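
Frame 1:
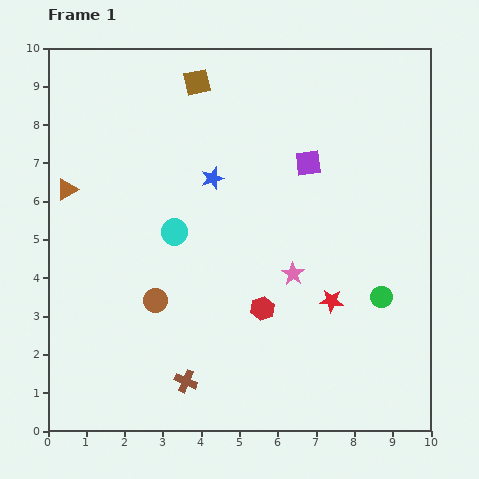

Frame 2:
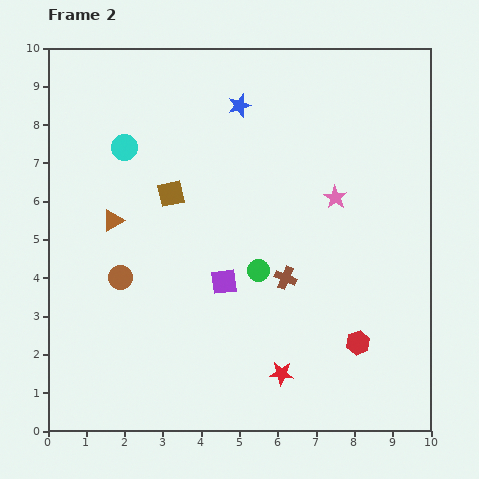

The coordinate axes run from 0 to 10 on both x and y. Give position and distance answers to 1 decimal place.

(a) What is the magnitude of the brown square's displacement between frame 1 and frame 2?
3.0

The brown square moved from (3.9, 9.1) to (3.2, 6.2), a distance of √(0.7² + 2.9²) ≈ 3.0.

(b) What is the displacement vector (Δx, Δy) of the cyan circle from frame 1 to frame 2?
(-1.3, 2.2)

The cyan circle was at (3.3, 5.2) in frame 1 and (2.0, 7.4) in frame 2.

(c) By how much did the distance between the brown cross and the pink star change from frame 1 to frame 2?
-1.5

Distance in frame 1: 4.0. Distance in frame 2: 2.5.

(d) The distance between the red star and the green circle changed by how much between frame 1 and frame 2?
+1.5

Distance in frame 1: 1.3. Distance in frame 2: 2.8.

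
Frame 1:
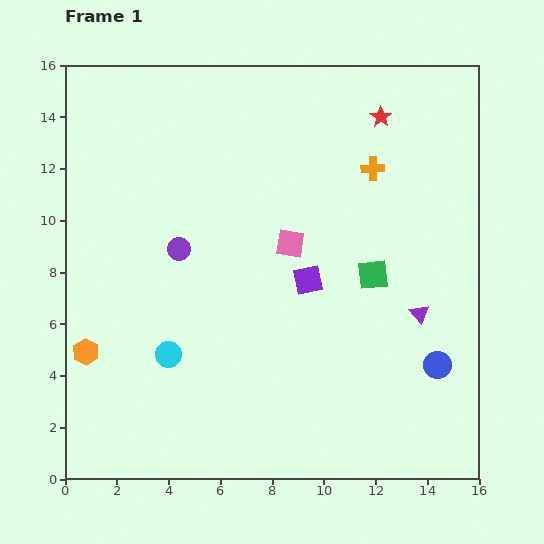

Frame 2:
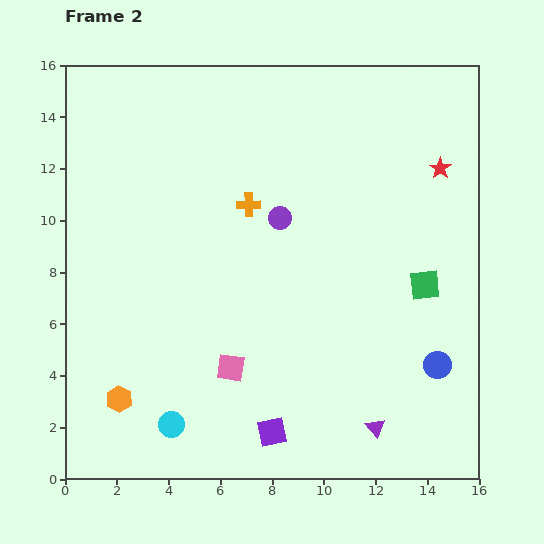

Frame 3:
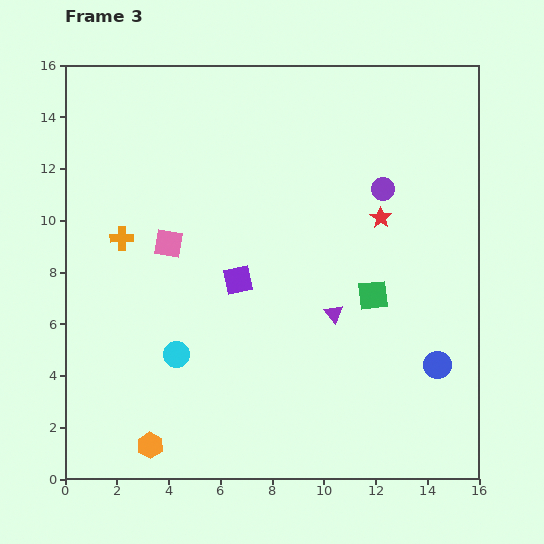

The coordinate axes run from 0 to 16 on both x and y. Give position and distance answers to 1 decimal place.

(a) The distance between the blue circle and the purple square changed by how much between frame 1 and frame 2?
+0.9

Distance in frame 1: 6.0. Distance in frame 2: 6.9.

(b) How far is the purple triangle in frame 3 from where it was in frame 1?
3.3

The purple triangle moved from (13.7, 6.4) to (10.4, 6.4), a distance of √(3.3² + 0.0²) ≈ 3.3.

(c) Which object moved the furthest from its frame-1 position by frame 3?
the orange cross

(moved 10.1; next 8.2)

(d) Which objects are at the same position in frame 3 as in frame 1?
the blue circle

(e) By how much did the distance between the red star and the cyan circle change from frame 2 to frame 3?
-4.9

Distance in frame 2: 14.4. Distance in frame 3: 9.5.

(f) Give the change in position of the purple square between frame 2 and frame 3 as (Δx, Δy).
(-1.3, 5.9)

The purple square was at (8.0, 1.8) in frame 2 and (6.7, 7.7) in frame 3.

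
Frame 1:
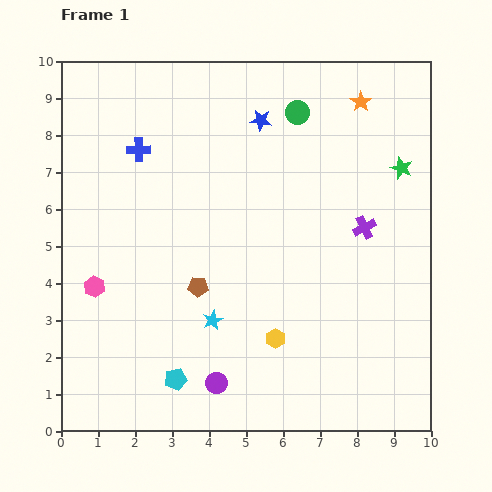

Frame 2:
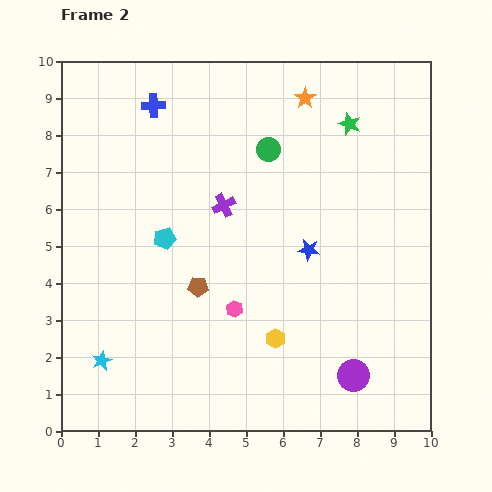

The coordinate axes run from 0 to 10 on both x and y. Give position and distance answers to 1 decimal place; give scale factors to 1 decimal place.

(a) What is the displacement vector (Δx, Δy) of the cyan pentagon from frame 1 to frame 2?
(-0.3, 3.8)

The cyan pentagon was at (3.1, 1.4) in frame 1 and (2.8, 5.2) in frame 2.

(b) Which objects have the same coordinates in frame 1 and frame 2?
the brown pentagon, the yellow hexagon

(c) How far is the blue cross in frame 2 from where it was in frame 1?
1.3

The blue cross moved from (2.1, 7.6) to (2.5, 8.8), a distance of √(0.4² + 1.2²) ≈ 1.3.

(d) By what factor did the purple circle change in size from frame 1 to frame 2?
1.5×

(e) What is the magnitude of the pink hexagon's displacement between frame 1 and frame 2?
3.8

The pink hexagon moved from (0.9, 3.9) to (4.7, 3.3), a distance of √(3.8² + 0.6²) ≈ 3.8.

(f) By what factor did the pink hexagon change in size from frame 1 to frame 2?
0.8×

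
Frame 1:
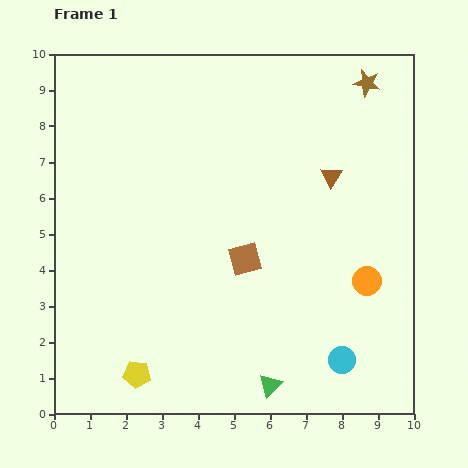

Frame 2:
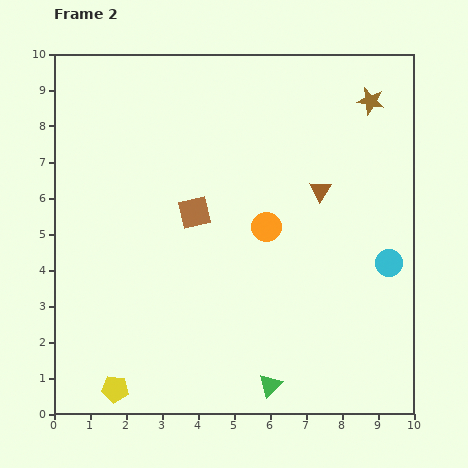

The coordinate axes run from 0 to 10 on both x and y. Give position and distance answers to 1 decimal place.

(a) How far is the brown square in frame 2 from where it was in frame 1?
1.9

The brown square moved from (5.3, 4.3) to (3.9, 5.6), a distance of √(1.4² + 1.3²) ≈ 1.9.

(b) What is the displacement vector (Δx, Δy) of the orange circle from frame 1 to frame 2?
(-2.8, 1.5)

The orange circle was at (8.7, 3.7) in frame 1 and (5.9, 5.2) in frame 2.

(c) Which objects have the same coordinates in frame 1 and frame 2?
the green triangle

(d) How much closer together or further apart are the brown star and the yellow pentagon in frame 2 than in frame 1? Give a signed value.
+0.4

Distance in frame 1: 10.3. Distance in frame 2: 10.7.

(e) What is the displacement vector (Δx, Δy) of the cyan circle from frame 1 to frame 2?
(1.3, 2.7)

The cyan circle was at (8.0, 1.5) in frame 1 and (9.3, 4.2) in frame 2.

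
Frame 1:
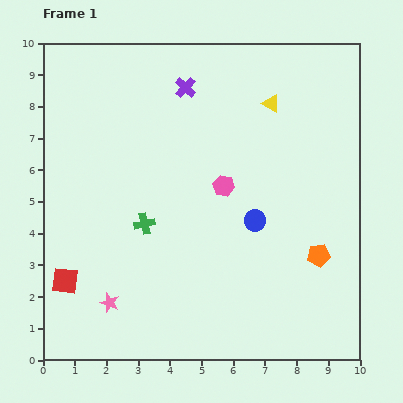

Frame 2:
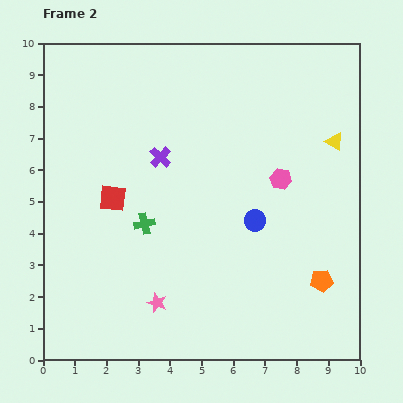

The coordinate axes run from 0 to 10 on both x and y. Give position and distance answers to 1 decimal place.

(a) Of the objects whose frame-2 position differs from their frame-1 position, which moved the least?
the orange pentagon

(moved 0.8)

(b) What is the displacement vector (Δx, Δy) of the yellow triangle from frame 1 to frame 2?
(2.0, -1.2)

The yellow triangle was at (7.2, 8.1) in frame 1 and (9.2, 6.9) in frame 2.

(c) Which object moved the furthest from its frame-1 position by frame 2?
the red square

(moved 3.0; next 2.3)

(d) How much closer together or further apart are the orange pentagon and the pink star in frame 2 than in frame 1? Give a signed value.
-1.6

Distance in frame 1: 6.8. Distance in frame 2: 5.2.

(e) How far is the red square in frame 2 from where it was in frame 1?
3.0

The red square moved from (0.7, 2.5) to (2.2, 5.1), a distance of √(1.5² + 2.6²) ≈ 3.0.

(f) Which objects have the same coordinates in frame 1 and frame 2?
the blue circle, the green cross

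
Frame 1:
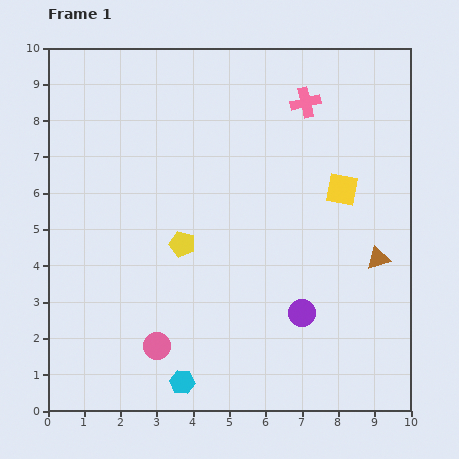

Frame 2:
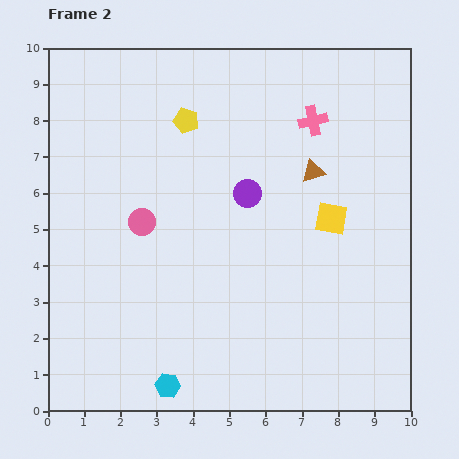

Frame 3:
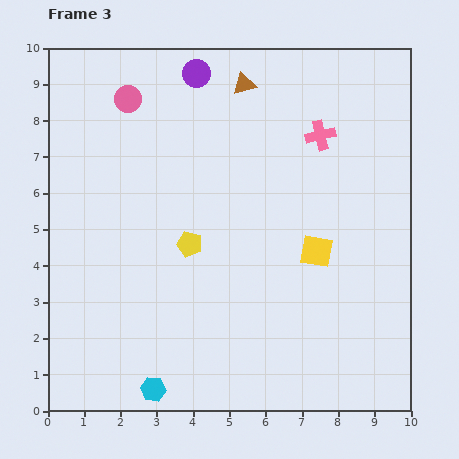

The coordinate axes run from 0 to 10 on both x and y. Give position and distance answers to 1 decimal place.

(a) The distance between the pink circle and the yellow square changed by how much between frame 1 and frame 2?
-1.5

Distance in frame 1: 6.7. Distance in frame 2: 5.2.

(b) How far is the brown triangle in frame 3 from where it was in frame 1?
6.1

The brown triangle moved from (9.1, 4.2) to (5.4, 9.0), a distance of √(3.7² + 4.8²) ≈ 6.1.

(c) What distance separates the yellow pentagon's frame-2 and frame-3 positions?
3.4

The yellow pentagon moved from (3.8, 8.0) to (3.9, 4.6), a distance of √(0.1² + 3.4²) ≈ 3.4.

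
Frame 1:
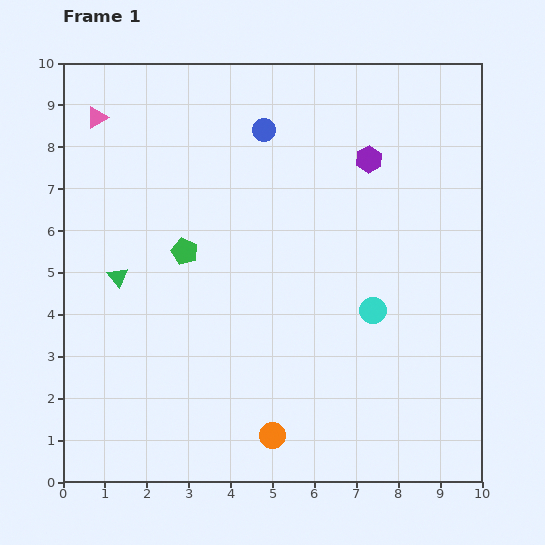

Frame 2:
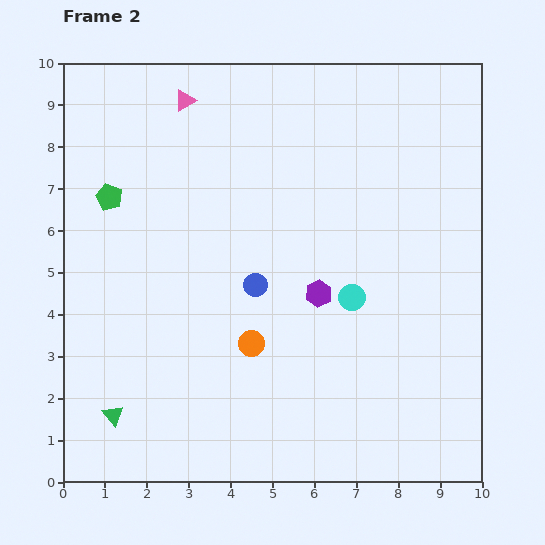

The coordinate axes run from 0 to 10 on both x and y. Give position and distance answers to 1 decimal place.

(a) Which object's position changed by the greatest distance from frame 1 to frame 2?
the blue circle

(moved 3.7; next 3.4)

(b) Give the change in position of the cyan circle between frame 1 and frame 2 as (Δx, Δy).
(-0.5, 0.3)

The cyan circle was at (7.4, 4.1) in frame 1 and (6.9, 4.4) in frame 2.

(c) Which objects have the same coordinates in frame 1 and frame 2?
none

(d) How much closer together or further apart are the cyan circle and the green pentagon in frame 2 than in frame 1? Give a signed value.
+1.6

Distance in frame 1: 4.7. Distance in frame 2: 6.3.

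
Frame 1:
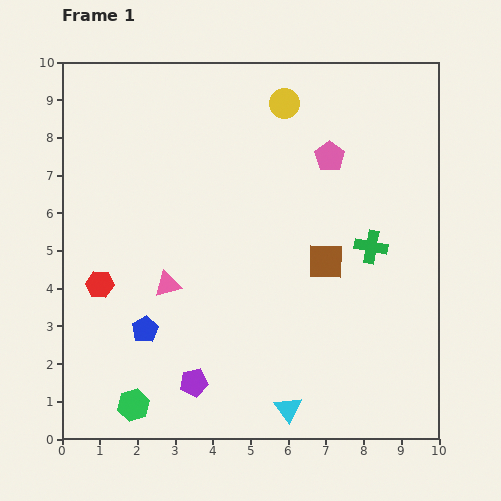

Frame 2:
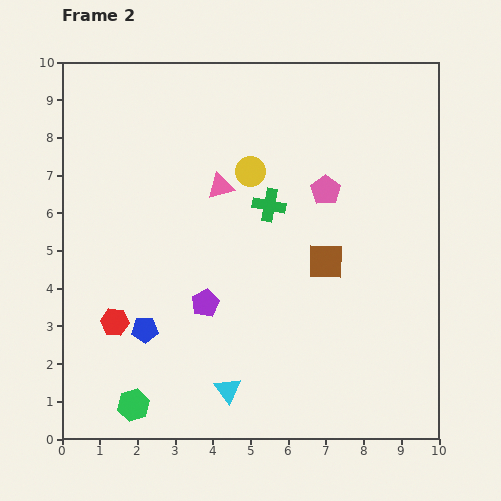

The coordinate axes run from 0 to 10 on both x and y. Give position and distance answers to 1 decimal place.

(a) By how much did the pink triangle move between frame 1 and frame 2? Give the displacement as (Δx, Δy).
(1.4, 2.6)

The pink triangle was at (2.8, 4.1) in frame 1 and (4.2, 6.7) in frame 2.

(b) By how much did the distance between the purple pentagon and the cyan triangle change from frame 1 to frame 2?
-0.2

Distance in frame 1: 2.6. Distance in frame 2: 2.4.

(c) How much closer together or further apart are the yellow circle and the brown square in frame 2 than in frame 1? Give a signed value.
-1.2

Distance in frame 1: 4.3. Distance in frame 2: 3.1.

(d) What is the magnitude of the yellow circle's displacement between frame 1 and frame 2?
2.0

The yellow circle moved from (5.9, 8.9) to (5.0, 7.1), a distance of √(0.9² + 1.8²) ≈ 2.0.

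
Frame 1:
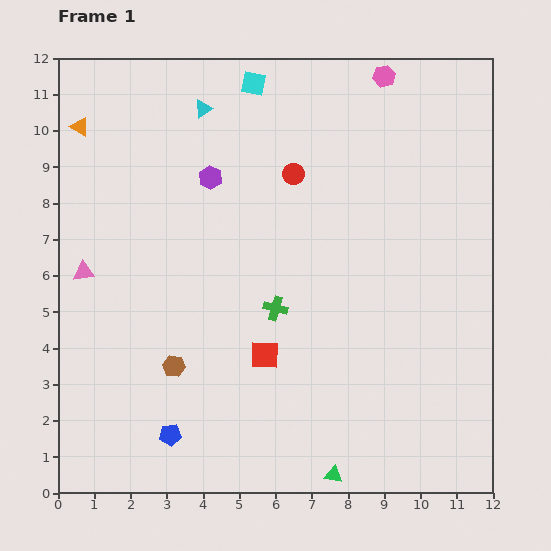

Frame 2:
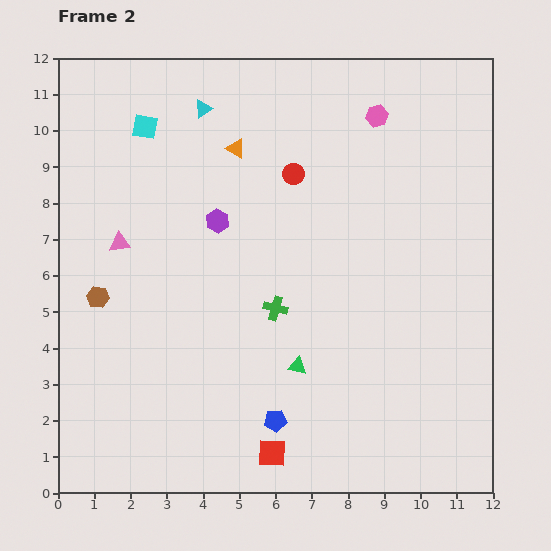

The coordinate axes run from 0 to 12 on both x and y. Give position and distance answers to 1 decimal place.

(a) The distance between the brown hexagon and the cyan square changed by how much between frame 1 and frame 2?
-3.2

Distance in frame 1: 8.1. Distance in frame 2: 4.9.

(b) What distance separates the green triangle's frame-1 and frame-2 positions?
3.2

The green triangle moved from (7.6, 0.5) to (6.6, 3.5), a distance of √(1.0² + 3.0²) ≈ 3.2.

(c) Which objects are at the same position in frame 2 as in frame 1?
the cyan triangle, the red circle, the green cross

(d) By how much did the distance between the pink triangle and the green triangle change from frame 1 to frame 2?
-2.9

Distance in frame 1: 8.9. Distance in frame 2: 6.0.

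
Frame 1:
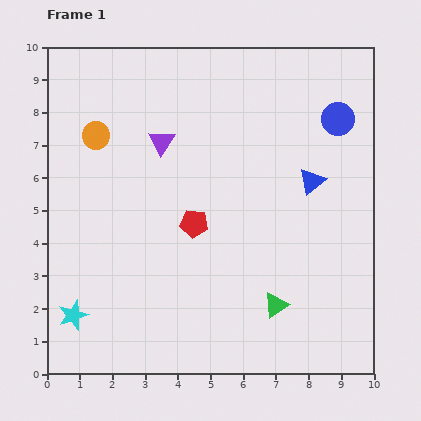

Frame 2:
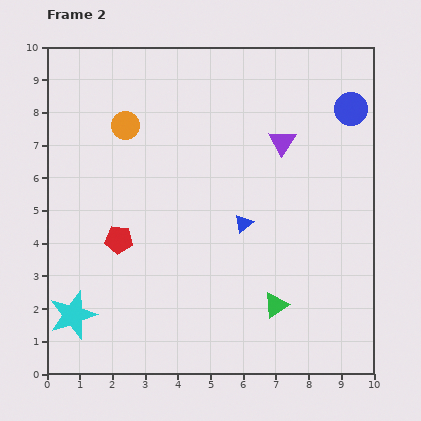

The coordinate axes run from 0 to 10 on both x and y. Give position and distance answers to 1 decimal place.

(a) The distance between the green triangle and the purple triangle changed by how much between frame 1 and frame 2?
-1.1

Distance in frame 1: 6.1. Distance in frame 2: 5.0.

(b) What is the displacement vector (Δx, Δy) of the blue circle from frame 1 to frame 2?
(0.4, 0.3)

The blue circle was at (8.9, 7.8) in frame 1 and (9.3, 8.1) in frame 2.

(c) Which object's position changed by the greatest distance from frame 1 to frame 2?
the purple triangle

(moved 3.7; next 2.5)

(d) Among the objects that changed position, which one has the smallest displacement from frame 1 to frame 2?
the blue circle

(moved 0.5)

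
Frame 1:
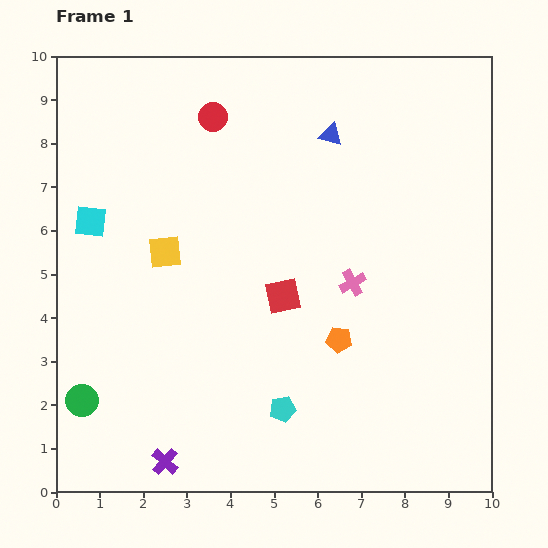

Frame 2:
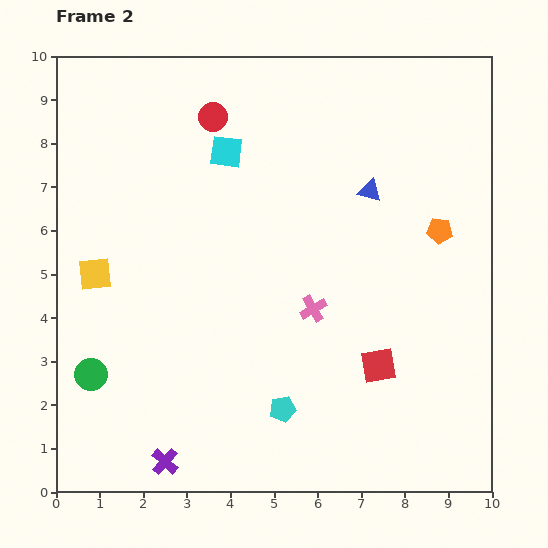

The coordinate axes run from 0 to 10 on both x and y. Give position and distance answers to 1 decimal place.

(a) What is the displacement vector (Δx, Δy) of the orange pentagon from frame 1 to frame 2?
(2.3, 2.5)

The orange pentagon was at (6.5, 3.5) in frame 1 and (8.8, 6.0) in frame 2.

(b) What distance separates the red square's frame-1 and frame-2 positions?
2.7

The red square moved from (5.2, 4.5) to (7.4, 2.9), a distance of √(2.2² + 1.6²) ≈ 2.7.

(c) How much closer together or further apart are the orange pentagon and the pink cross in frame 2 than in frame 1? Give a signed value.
+2.1

Distance in frame 1: 1.3. Distance in frame 2: 3.4.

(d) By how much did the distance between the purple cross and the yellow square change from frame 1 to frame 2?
-0.2

Distance in frame 1: 4.8. Distance in frame 2: 4.6.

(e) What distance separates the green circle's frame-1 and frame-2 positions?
0.6

The green circle moved from (0.6, 2.1) to (0.8, 2.7), a distance of √(0.2² + 0.6²) ≈ 0.6.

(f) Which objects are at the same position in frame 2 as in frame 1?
the purple cross, the cyan pentagon, the red circle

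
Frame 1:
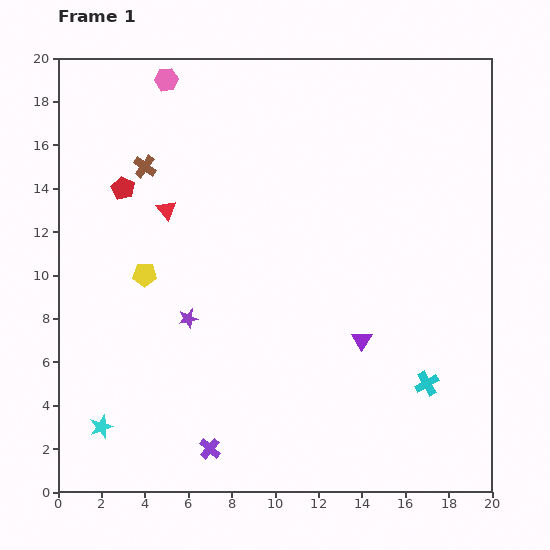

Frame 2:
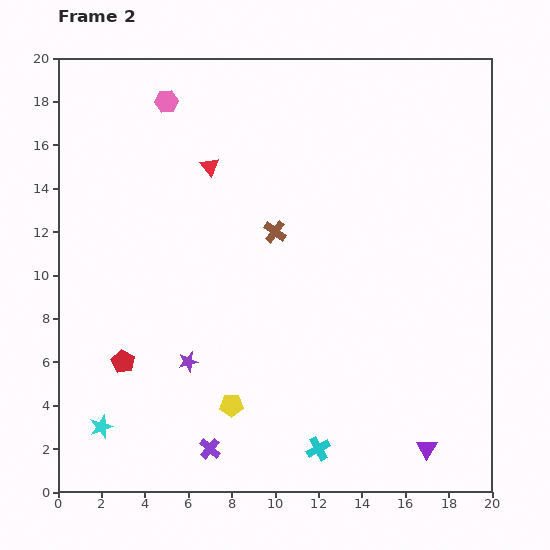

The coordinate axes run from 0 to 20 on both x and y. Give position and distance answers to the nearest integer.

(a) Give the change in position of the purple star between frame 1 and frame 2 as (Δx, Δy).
(0, -2)

The purple star was at (6, 8) in frame 1 and (6, 6) in frame 2.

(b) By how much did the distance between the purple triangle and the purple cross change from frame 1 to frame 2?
+1

Distance in frame 1: 9. Distance in frame 2: 10.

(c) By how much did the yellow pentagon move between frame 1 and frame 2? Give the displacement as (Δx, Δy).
(4, -6)

The yellow pentagon was at (4, 10) in frame 1 and (8, 4) in frame 2.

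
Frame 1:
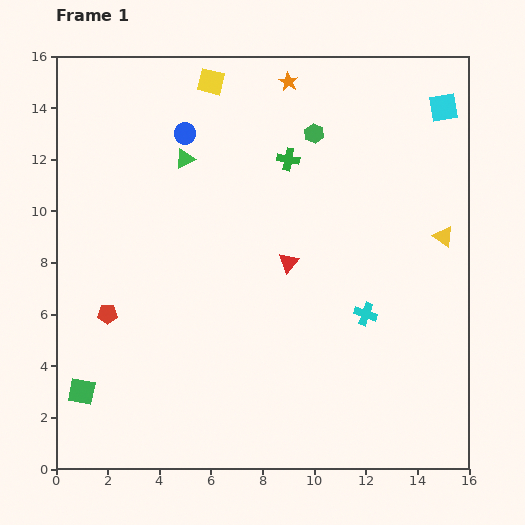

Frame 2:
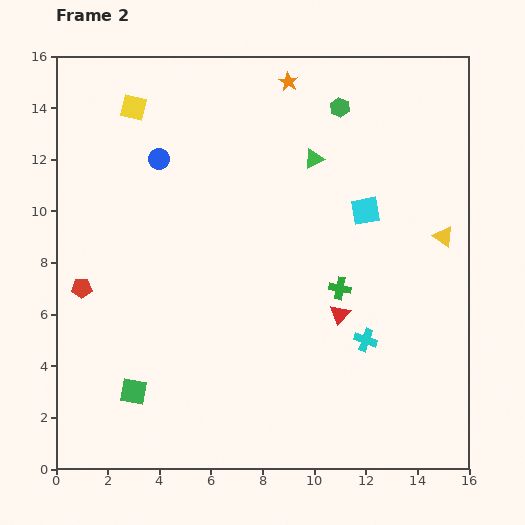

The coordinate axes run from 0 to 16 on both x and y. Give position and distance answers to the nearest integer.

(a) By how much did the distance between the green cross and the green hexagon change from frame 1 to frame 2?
+6

Distance in frame 1: 1. Distance in frame 2: 7.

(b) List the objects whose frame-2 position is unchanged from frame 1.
the yellow triangle, the orange star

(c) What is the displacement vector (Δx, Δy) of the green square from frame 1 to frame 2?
(2, 0)

The green square was at (1, 3) in frame 1 and (3, 3) in frame 2.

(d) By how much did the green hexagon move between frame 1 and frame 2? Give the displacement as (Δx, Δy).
(1, 1)

The green hexagon was at (10, 13) in frame 1 and (11, 14) in frame 2.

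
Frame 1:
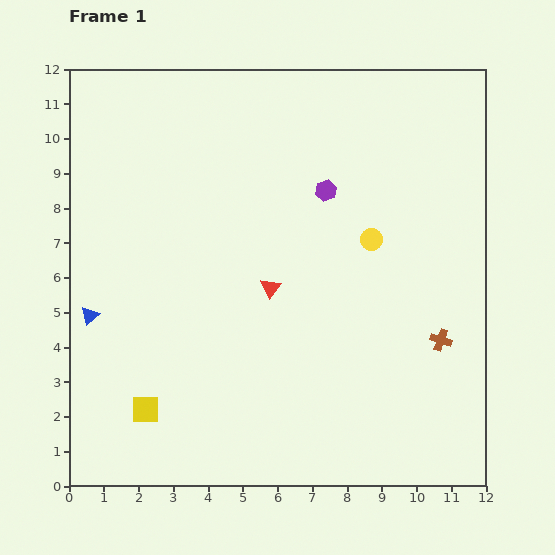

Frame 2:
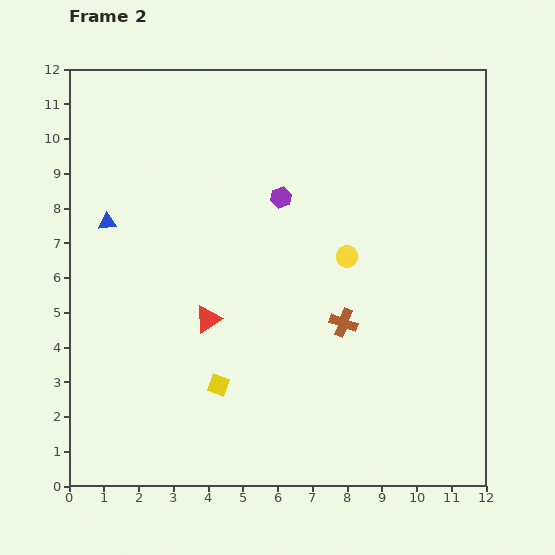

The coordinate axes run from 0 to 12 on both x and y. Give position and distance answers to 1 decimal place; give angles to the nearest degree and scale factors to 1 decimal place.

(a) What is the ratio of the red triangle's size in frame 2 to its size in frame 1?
1.3×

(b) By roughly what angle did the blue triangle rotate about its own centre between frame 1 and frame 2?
35° clockwise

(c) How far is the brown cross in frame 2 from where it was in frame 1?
2.8

The brown cross moved from (10.7, 4.2) to (7.9, 4.7), a distance of √(2.8² + 0.5²) ≈ 2.8.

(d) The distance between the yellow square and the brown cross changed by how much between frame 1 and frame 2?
-4.7

Distance in frame 1: 8.7. Distance in frame 2: 4.0.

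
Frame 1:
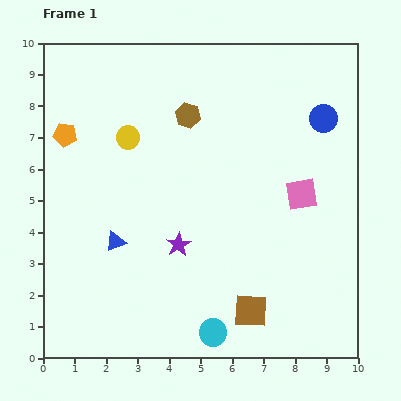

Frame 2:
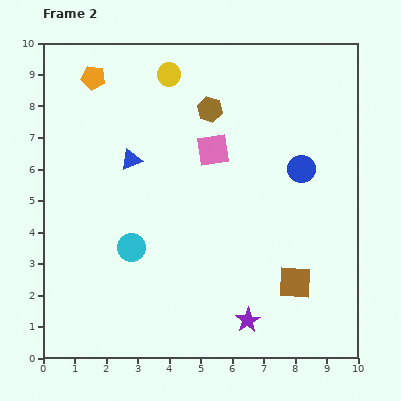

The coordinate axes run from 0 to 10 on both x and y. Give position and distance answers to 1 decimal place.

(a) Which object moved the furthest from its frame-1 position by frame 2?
the cyan circle

(moved 3.7; next 3.3)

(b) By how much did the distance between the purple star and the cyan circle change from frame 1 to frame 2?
+1.4

Distance in frame 1: 3.0. Distance in frame 2: 4.4.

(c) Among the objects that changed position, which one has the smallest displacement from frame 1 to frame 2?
the brown hexagon

(moved 0.7)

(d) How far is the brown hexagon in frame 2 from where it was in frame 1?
0.7

The brown hexagon moved from (4.6, 7.7) to (5.3, 7.9), a distance of √(0.7² + 0.2²) ≈ 0.7.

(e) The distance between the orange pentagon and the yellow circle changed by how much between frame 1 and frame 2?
+0.4

Distance in frame 1: 2.0. Distance in frame 2: 2.4.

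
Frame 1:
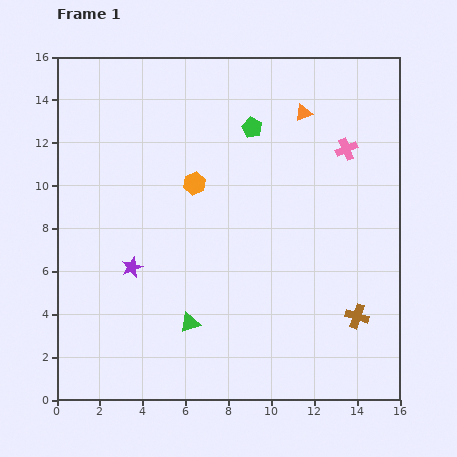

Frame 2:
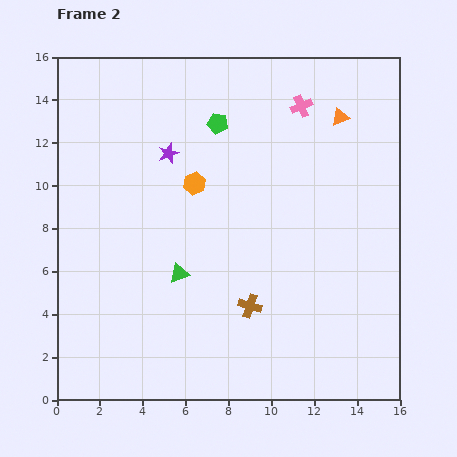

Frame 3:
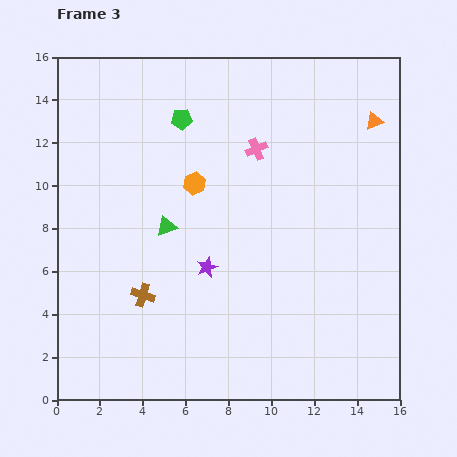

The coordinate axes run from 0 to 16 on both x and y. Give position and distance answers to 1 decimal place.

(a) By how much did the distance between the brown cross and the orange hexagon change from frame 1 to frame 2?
-3.5

Distance in frame 1: 9.8. Distance in frame 2: 6.3.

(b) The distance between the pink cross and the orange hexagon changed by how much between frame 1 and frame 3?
-4.0

Distance in frame 1: 7.3. Distance in frame 3: 3.3.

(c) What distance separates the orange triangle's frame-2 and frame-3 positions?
1.6

The orange triangle moved from (13.2, 13.2) to (14.8, 13.0), a distance of √(1.6² + 0.2²) ≈ 1.6.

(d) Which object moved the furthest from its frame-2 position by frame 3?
the purple star

(moved 5.6; next 5.0)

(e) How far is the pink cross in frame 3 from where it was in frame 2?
2.9

The pink cross moved from (11.4, 13.7) to (9.3, 11.7), a distance of √(2.1² + 2.0²) ≈ 2.9.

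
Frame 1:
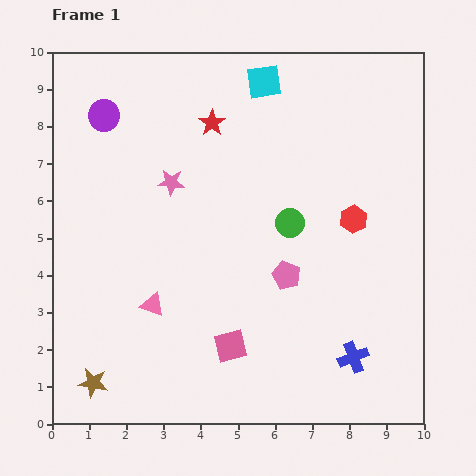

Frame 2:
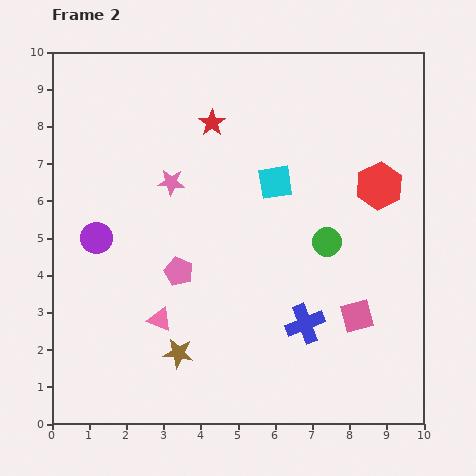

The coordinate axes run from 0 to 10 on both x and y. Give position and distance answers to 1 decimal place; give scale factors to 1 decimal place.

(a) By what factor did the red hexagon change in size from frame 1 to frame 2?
1.7×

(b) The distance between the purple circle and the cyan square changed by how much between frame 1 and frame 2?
+0.6

Distance in frame 1: 4.4. Distance in frame 2: 5.0.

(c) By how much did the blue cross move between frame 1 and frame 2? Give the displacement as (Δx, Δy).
(-1.3, 0.9)

The blue cross was at (8.1, 1.8) in frame 1 and (6.8, 2.7) in frame 2.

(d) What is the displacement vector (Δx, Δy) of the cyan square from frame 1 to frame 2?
(0.3, -2.7)

The cyan square was at (5.7, 9.2) in frame 1 and (6.0, 6.5) in frame 2.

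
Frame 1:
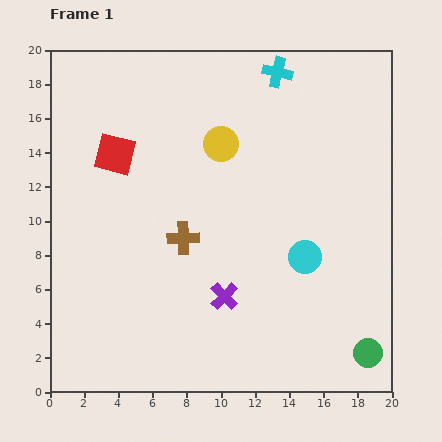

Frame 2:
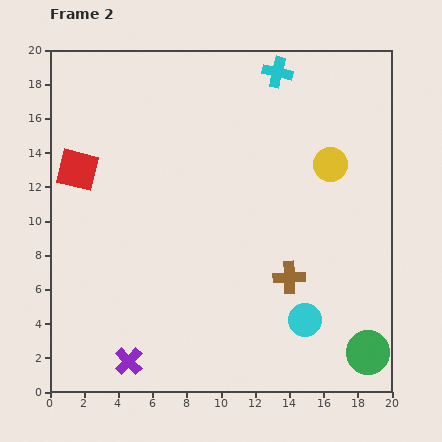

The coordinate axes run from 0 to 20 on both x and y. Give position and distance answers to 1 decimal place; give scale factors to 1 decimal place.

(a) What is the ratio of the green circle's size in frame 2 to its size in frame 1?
1.5×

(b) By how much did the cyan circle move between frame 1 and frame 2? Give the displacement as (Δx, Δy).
(0.0, -3.7)

The cyan circle was at (14.9, 7.9) in frame 1 and (14.9, 4.2) in frame 2.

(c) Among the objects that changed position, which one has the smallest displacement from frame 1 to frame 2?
the red square

(moved 2.4)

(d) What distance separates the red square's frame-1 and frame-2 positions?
2.4

The red square moved from (3.8, 13.9) to (1.6, 13.0), a distance of √(2.2² + 0.9²) ≈ 2.4.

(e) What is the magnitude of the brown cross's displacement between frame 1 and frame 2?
6.6

The brown cross moved from (7.8, 9.0) to (14.0, 6.7), a distance of √(6.2² + 2.3²) ≈ 6.6.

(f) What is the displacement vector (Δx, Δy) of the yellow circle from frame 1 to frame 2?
(6.4, -1.2)

The yellow circle was at (10.0, 14.5) in frame 1 and (16.4, 13.3) in frame 2.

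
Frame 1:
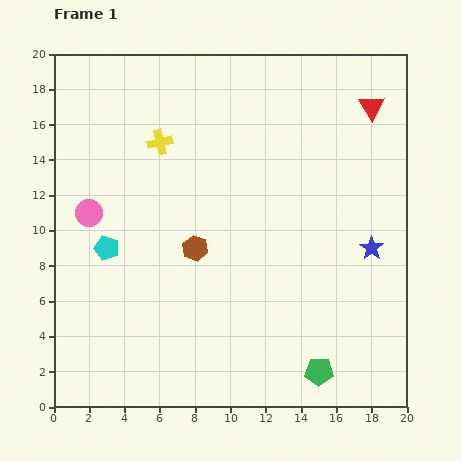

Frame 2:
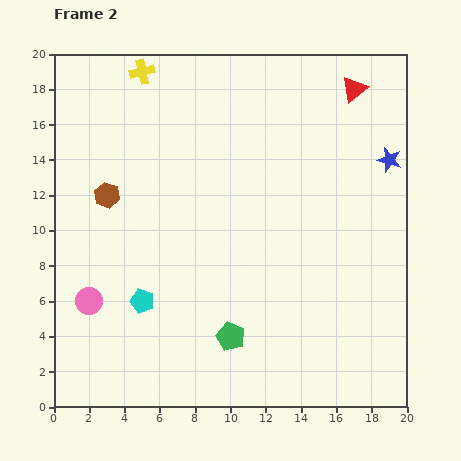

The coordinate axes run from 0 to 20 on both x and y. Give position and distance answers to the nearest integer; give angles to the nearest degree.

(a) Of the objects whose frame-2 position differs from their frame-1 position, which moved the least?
the red triangle

(moved 1)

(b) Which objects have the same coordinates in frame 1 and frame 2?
none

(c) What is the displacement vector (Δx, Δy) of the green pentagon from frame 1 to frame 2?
(-5, 2)

The green pentagon was at (15, 2) in frame 1 and (10, 4) in frame 2.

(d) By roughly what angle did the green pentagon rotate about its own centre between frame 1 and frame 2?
22° clockwise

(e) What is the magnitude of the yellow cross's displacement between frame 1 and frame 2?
4

The yellow cross moved from (6, 15) to (5, 19), a distance of √(1² + 4²) ≈ 4.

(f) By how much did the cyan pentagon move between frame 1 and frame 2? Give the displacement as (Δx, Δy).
(2, -3)

The cyan pentagon was at (3, 9) in frame 1 and (5, 6) in frame 2.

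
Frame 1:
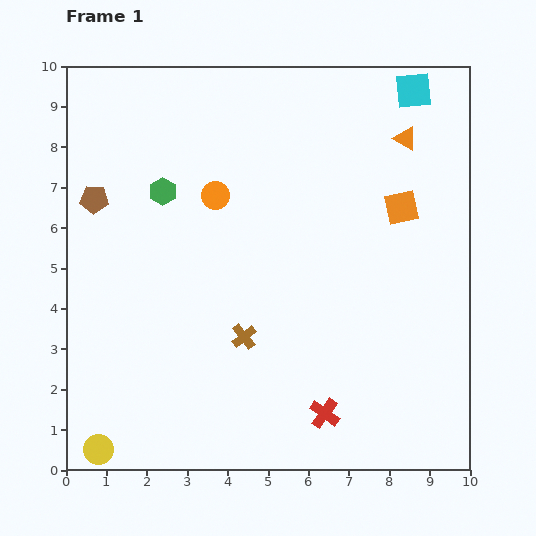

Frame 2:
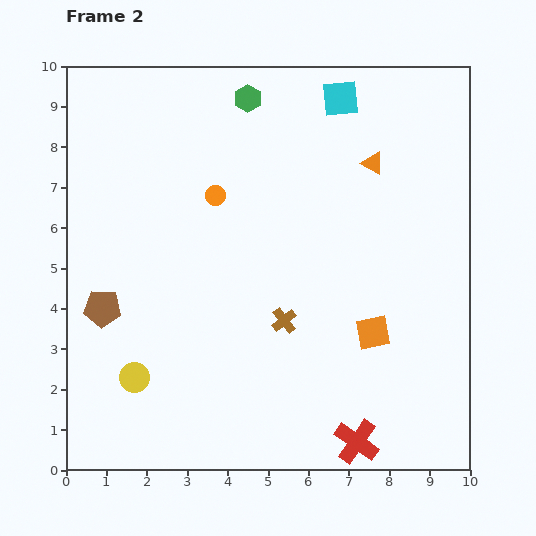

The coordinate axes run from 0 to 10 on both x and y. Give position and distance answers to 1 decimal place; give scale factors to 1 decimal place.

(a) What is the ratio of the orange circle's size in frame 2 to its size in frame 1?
0.7×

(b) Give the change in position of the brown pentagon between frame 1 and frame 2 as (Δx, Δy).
(0.2, -2.7)

The brown pentagon was at (0.7, 6.7) in frame 1 and (0.9, 4.0) in frame 2.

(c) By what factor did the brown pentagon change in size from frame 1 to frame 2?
1.3×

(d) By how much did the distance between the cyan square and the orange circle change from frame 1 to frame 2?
-1.6

Distance in frame 1: 5.5. Distance in frame 2: 3.9.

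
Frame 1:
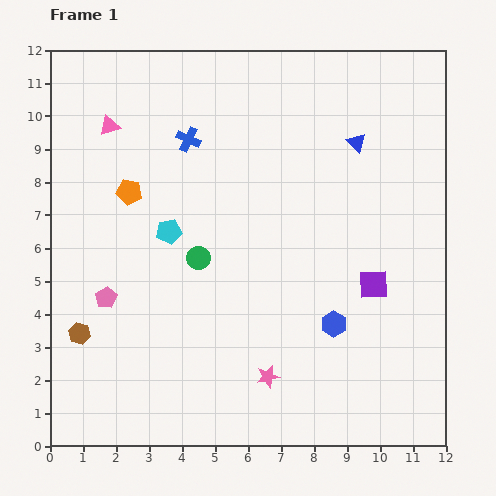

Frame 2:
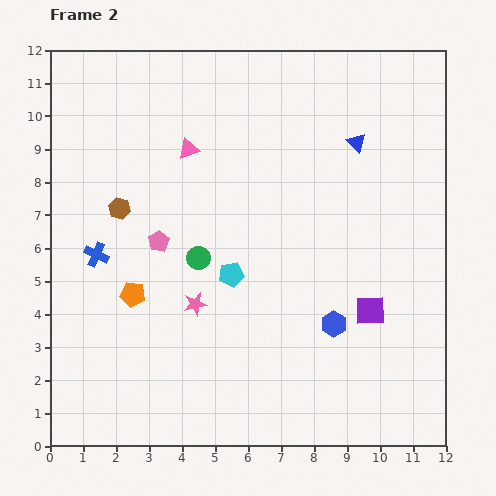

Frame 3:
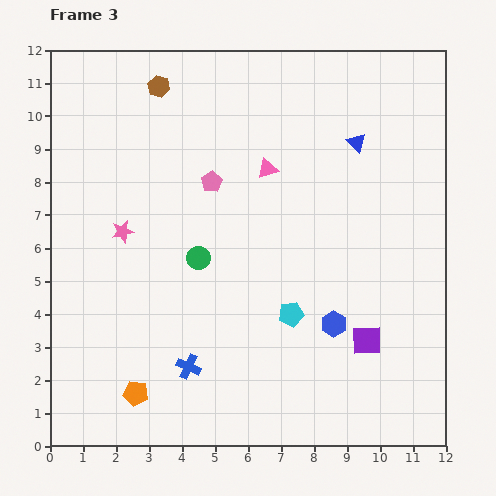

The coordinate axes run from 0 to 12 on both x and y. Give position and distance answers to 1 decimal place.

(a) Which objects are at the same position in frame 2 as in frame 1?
the green circle, the blue triangle, the blue hexagon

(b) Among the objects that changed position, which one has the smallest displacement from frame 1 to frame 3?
the purple square

(moved 1.7)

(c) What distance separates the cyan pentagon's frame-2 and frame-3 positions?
2.2

The cyan pentagon moved from (5.5, 5.2) to (7.3, 4.0), a distance of √(1.8² + 1.2²) ≈ 2.2.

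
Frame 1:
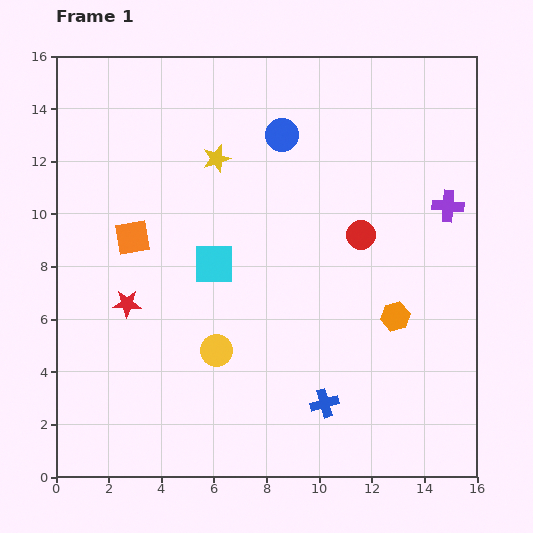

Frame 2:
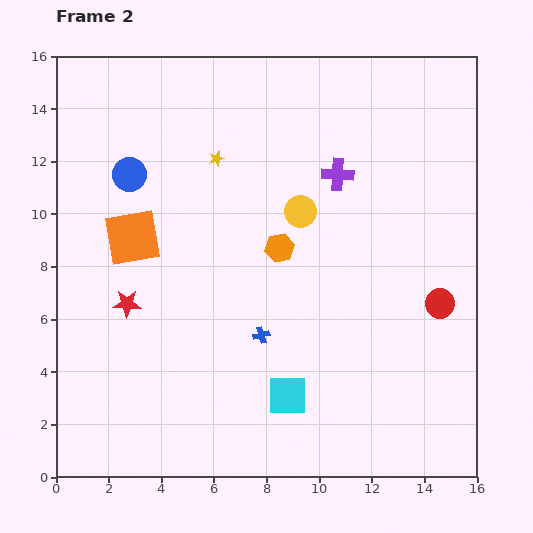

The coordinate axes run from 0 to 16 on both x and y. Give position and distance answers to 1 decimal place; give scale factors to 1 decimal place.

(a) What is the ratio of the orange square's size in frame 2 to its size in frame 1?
1.6×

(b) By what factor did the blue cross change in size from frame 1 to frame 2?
0.6×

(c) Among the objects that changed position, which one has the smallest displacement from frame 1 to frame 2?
the blue cross

(moved 3.5)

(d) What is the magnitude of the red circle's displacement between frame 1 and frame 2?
4.0

The red circle moved from (11.6, 9.2) to (14.6, 6.6), a distance of √(3.0² + 2.6²) ≈ 4.0.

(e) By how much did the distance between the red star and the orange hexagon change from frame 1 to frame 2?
-4.0

Distance in frame 1: 10.2. Distance in frame 2: 6.2.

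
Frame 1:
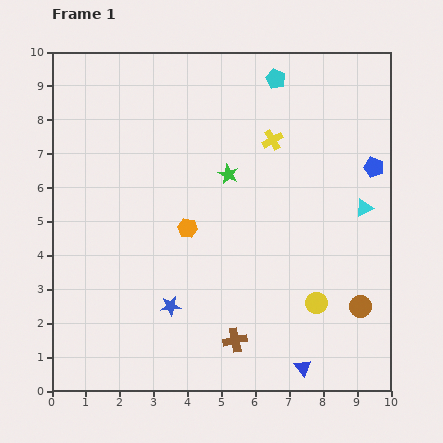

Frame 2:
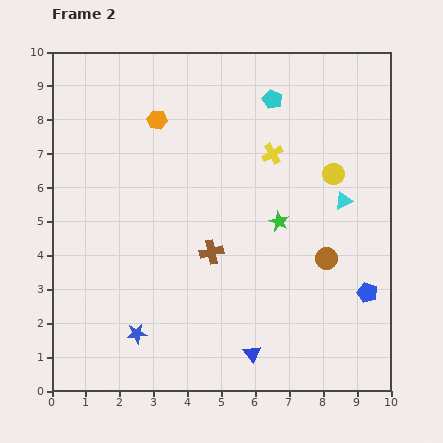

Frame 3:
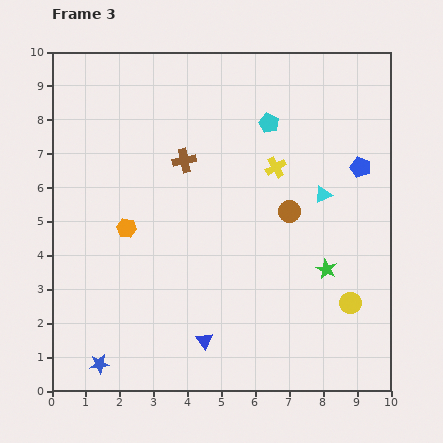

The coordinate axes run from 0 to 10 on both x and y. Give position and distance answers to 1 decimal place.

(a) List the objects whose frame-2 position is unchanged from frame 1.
none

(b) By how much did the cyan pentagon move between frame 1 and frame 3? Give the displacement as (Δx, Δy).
(-0.2, -1.3)

The cyan pentagon was at (6.6, 9.2) in frame 1 and (6.4, 7.9) in frame 3.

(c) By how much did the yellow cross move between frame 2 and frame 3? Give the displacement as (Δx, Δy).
(0.1, -0.4)

The yellow cross was at (6.5, 7.0) in frame 2 and (6.6, 6.6) in frame 3.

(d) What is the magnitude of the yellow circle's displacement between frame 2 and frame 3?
3.8

The yellow circle moved from (8.3, 6.4) to (8.8, 2.6), a distance of √(0.5² + 3.8²) ≈ 3.8.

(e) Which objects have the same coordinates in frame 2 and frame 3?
none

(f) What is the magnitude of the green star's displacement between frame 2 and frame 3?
2.0

The green star moved from (6.7, 5.0) to (8.1, 3.6), a distance of √(1.4² + 1.4²) ≈ 2.0.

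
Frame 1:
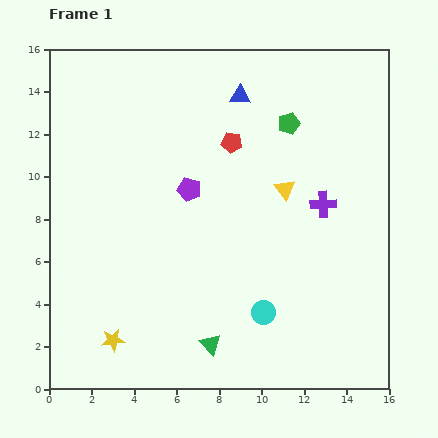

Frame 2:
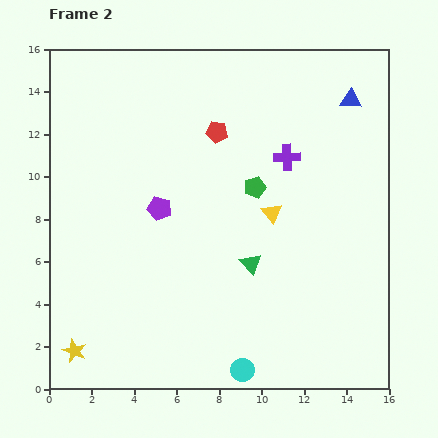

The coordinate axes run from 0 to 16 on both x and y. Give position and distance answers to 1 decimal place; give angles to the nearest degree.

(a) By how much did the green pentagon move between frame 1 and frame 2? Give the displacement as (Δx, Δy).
(-1.6, -3.0)

The green pentagon was at (11.3, 12.5) in frame 1 and (9.7, 9.5) in frame 2.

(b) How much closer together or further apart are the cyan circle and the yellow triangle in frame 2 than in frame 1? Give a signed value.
+1.6

Distance in frame 1: 5.9. Distance in frame 2: 7.5.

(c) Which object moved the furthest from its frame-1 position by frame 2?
the blue triangle

(moved 5.2; next 4.2)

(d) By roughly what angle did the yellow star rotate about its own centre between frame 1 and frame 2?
30° clockwise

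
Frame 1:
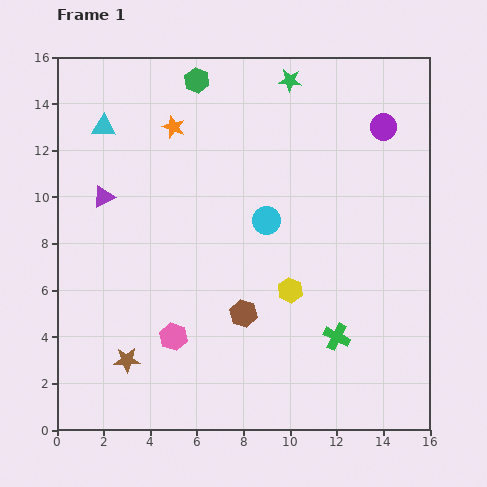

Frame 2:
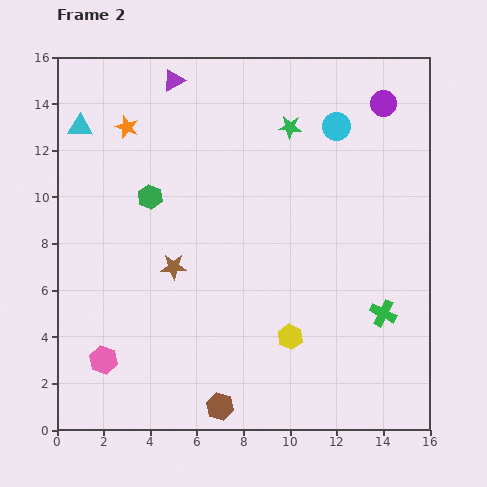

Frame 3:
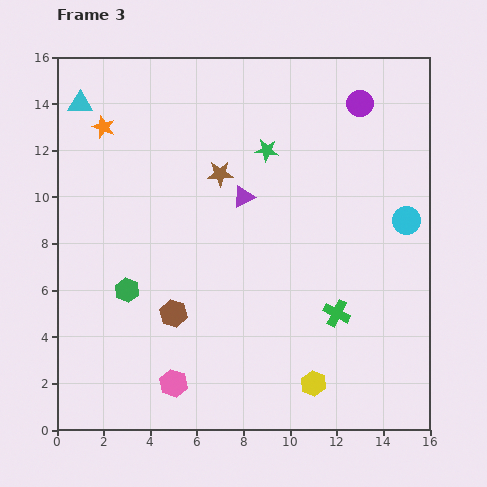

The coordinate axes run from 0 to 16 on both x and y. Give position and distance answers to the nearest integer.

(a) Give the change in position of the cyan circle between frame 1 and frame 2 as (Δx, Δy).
(3, 4)

The cyan circle was at (9, 9) in frame 1 and (12, 13) in frame 2.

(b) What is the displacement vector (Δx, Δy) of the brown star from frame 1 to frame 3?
(4, 8)

The brown star was at (3, 3) in frame 1 and (7, 11) in frame 3.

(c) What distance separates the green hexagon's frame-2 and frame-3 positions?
4

The green hexagon moved from (4, 10) to (3, 6), a distance of √(1² + 4²) ≈ 4.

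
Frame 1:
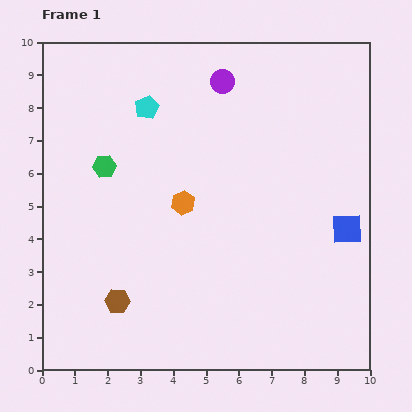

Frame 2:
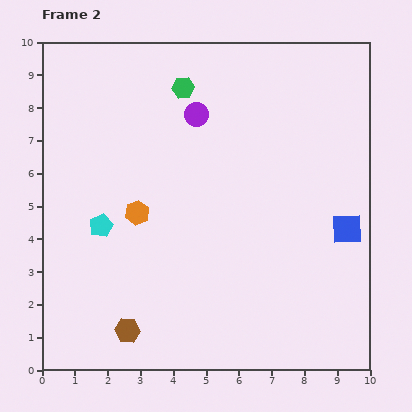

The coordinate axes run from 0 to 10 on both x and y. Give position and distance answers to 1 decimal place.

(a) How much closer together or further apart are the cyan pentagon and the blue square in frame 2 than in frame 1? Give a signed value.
+0.4

Distance in frame 1: 7.1. Distance in frame 2: 7.5.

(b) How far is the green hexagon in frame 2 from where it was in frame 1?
3.4

The green hexagon moved from (1.9, 6.2) to (4.3, 8.6), a distance of √(2.4² + 2.4²) ≈ 3.4.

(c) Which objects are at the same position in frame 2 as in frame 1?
the blue square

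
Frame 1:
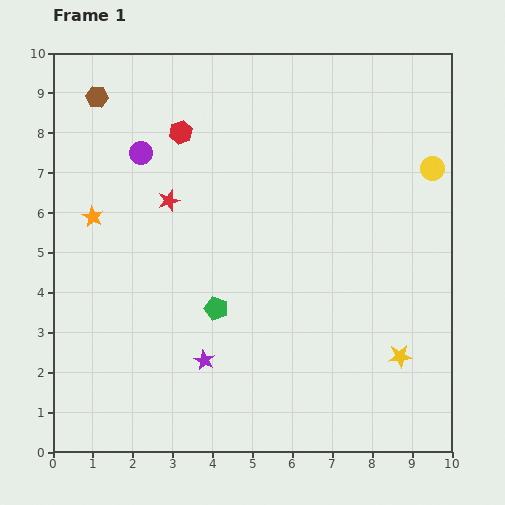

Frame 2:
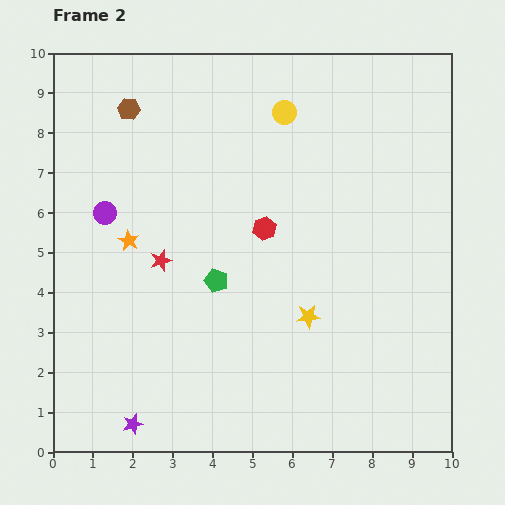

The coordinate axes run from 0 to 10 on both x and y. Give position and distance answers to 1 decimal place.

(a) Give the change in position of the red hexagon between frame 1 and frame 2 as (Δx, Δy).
(2.1, -2.4)

The red hexagon was at (3.2, 8.0) in frame 1 and (5.3, 5.6) in frame 2.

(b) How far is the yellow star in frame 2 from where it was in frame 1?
2.5

The yellow star moved from (8.7, 2.4) to (6.4, 3.4), a distance of √(2.3² + 1.0²) ≈ 2.5.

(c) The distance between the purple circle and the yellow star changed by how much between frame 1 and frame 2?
-2.6

Distance in frame 1: 8.3. Distance in frame 2: 5.7.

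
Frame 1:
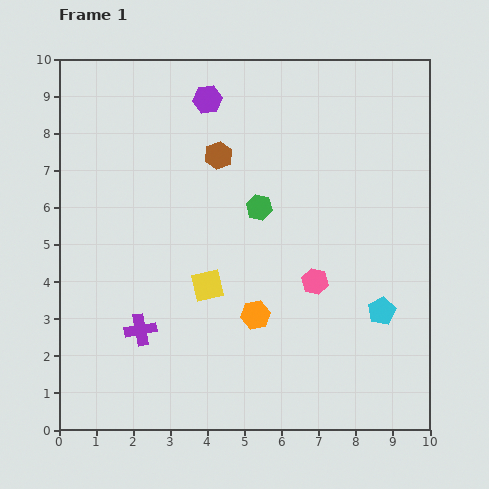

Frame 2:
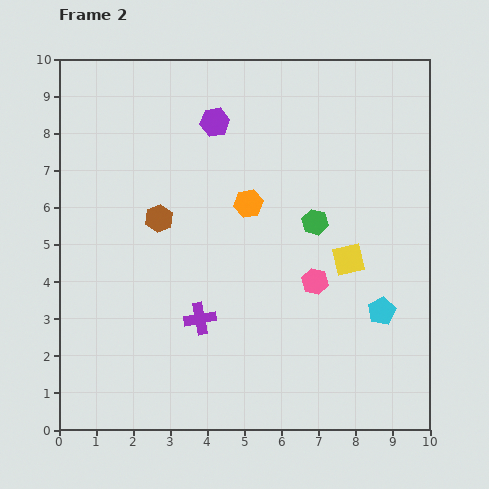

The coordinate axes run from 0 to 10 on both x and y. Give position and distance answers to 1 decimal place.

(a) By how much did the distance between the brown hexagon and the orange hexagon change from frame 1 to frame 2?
-2.0

Distance in frame 1: 4.4. Distance in frame 2: 2.4.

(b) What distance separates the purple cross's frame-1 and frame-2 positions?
1.6

The purple cross moved from (2.2, 2.7) to (3.8, 3.0), a distance of √(1.6² + 0.3²) ≈ 1.6.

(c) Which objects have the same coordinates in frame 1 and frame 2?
the pink hexagon, the cyan pentagon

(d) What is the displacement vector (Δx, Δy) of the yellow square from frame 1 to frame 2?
(3.8, 0.7)

The yellow square was at (4.0, 3.9) in frame 1 and (7.8, 4.6) in frame 2.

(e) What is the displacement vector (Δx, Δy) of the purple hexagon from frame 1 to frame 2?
(0.2, -0.6)

The purple hexagon was at (4.0, 8.9) in frame 1 and (4.2, 8.3) in frame 2.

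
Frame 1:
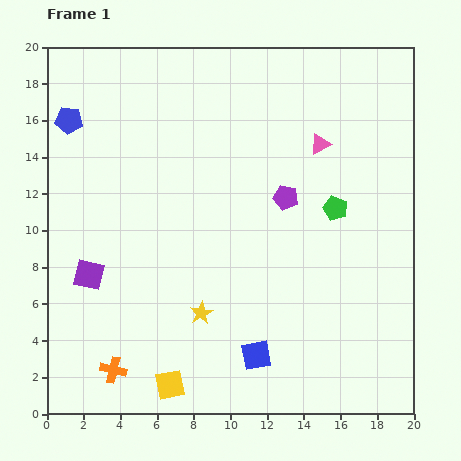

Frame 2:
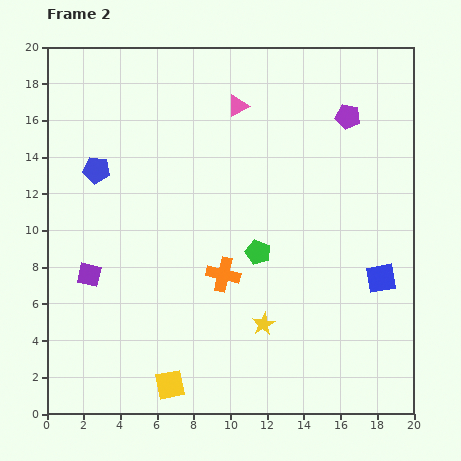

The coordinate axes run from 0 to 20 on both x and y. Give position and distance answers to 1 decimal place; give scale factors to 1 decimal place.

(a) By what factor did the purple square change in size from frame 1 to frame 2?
0.8×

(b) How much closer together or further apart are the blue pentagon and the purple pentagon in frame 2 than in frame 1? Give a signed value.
+1.5

Distance in frame 1: 12.5. Distance in frame 2: 14.0.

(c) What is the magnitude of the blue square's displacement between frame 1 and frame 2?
8.0

The blue square moved from (11.4, 3.2) to (18.2, 7.4), a distance of √(6.8² + 4.2²) ≈ 8.0.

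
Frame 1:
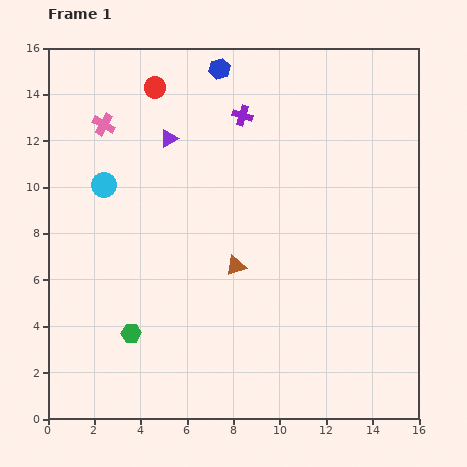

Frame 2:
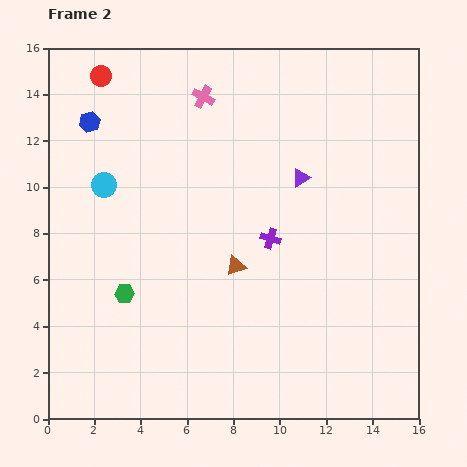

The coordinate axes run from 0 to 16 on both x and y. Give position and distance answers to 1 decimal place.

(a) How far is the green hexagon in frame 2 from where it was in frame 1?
1.7

The green hexagon moved from (3.6, 3.7) to (3.3, 5.4), a distance of √(0.3² + 1.7²) ≈ 1.7.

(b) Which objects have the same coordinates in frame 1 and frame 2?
the brown triangle, the cyan circle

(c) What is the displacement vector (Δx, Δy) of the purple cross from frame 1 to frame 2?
(1.2, -5.3)

The purple cross was at (8.4, 13.1) in frame 1 and (9.6, 7.8) in frame 2.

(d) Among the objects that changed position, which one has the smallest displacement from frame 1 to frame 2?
the green hexagon

(moved 1.7)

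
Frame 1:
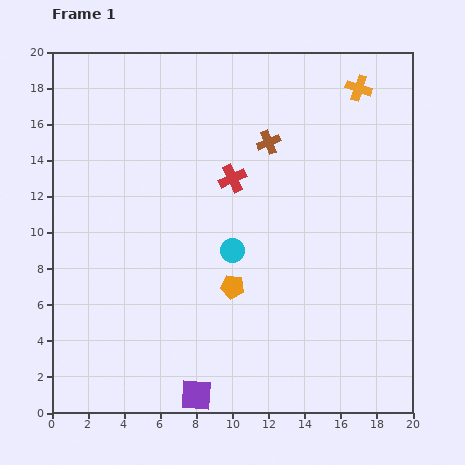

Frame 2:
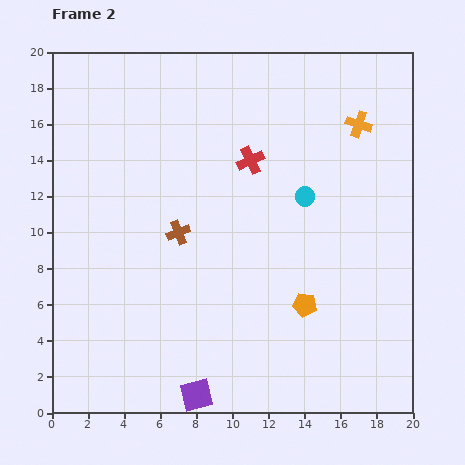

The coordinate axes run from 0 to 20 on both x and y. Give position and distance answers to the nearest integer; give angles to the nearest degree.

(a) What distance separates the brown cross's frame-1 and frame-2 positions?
7

The brown cross moved from (12, 15) to (7, 10), a distance of √(5² + 5²) ≈ 7.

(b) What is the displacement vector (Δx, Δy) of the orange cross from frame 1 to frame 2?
(0, -2)

The orange cross was at (17, 18) in frame 1 and (17, 16) in frame 2.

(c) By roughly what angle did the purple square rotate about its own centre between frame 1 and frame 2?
17° counter-clockwise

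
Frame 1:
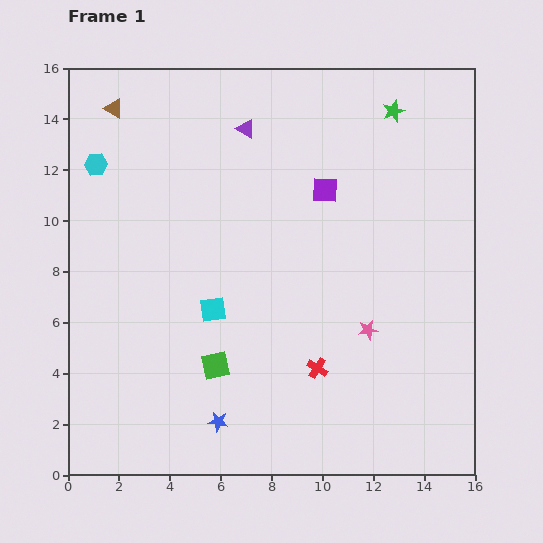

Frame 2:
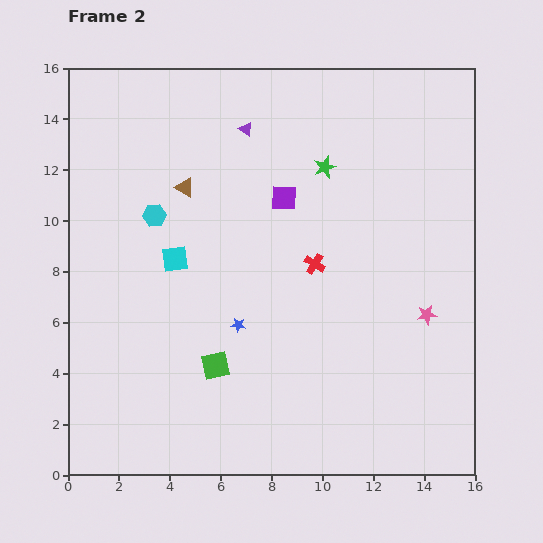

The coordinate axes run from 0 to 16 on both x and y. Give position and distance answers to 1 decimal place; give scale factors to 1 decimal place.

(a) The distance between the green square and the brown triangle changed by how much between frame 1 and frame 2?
-3.8

Distance in frame 1: 10.9. Distance in frame 2: 7.1.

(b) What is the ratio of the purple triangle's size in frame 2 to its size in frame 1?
0.7×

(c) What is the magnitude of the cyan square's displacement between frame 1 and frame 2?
2.5

The cyan square moved from (5.7, 6.5) to (4.2, 8.5), a distance of √(1.5² + 2.0²) ≈ 2.5.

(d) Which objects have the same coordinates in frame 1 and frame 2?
the purple triangle, the green square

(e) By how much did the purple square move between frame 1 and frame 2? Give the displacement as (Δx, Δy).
(-1.6, -0.3)

The purple square was at (10.1, 11.2) in frame 1 and (8.5, 10.9) in frame 2.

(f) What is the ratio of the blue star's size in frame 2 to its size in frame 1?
0.7×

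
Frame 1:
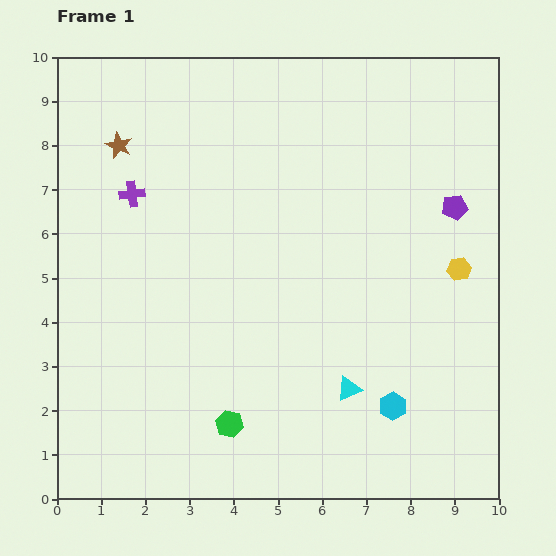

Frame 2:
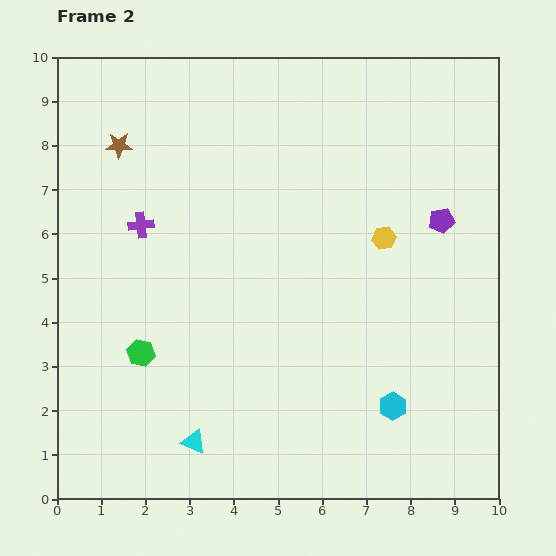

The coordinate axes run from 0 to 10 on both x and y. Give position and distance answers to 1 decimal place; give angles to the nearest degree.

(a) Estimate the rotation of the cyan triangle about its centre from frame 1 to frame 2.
48° clockwise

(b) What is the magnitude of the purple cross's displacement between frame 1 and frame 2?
0.7

The purple cross moved from (1.7, 6.9) to (1.9, 6.2), a distance of √(0.2² + 0.7²) ≈ 0.7.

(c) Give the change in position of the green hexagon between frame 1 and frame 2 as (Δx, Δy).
(-2.0, 1.6)

The green hexagon was at (3.9, 1.7) in frame 1 and (1.9, 3.3) in frame 2.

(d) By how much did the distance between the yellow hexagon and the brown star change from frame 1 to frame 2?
-1.8

Distance in frame 1: 8.2. Distance in frame 2: 6.4.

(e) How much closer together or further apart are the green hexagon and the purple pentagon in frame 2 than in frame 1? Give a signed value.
+0.3

Distance in frame 1: 7.1. Distance in frame 2: 7.4.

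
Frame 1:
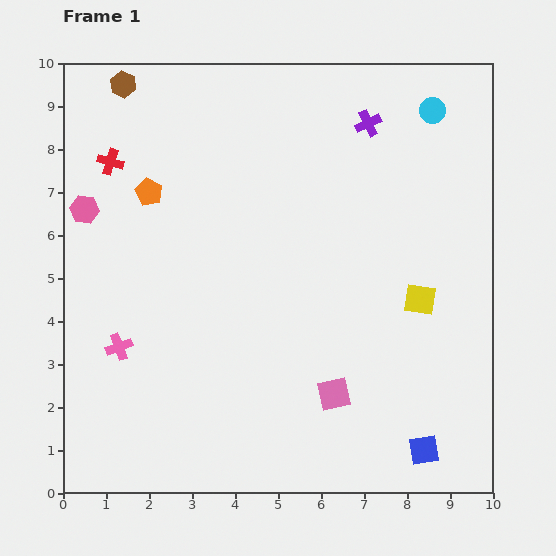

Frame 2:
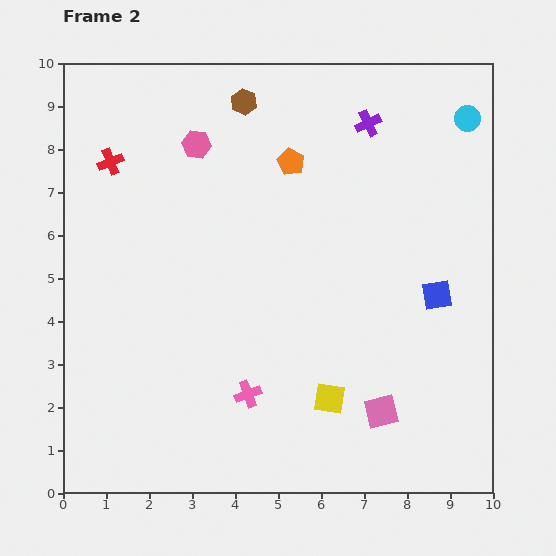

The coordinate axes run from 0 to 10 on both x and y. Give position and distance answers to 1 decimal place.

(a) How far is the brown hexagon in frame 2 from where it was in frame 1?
2.8

The brown hexagon moved from (1.4, 9.5) to (4.2, 9.1), a distance of √(2.8² + 0.4²) ≈ 2.8.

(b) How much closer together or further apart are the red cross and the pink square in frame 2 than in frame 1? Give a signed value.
+1.1

Distance in frame 1: 7.5. Distance in frame 2: 8.6.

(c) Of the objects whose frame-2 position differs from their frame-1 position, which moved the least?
the cyan circle

(moved 0.8)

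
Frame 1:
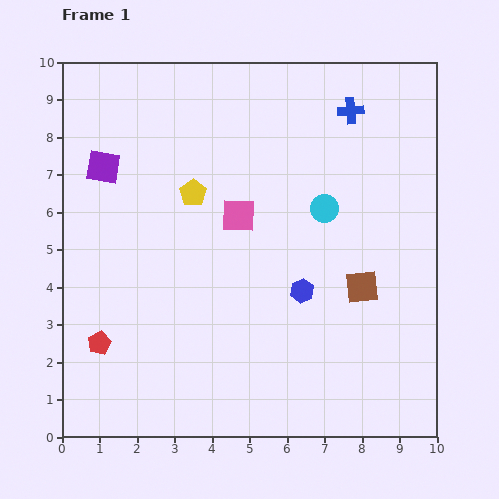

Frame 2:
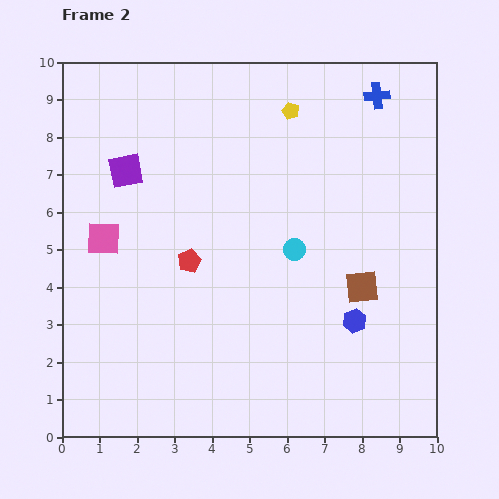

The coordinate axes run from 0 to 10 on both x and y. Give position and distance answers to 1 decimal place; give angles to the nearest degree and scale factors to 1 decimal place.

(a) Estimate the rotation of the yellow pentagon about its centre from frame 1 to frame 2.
16° counter-clockwise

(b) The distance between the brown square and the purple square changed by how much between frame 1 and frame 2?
-0.6

Distance in frame 1: 7.6. Distance in frame 2: 7.0.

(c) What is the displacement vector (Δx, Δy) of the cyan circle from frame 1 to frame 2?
(-0.8, -1.1)

The cyan circle was at (7.0, 6.1) in frame 1 and (6.2, 5.0) in frame 2.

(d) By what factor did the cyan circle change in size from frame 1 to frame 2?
0.8×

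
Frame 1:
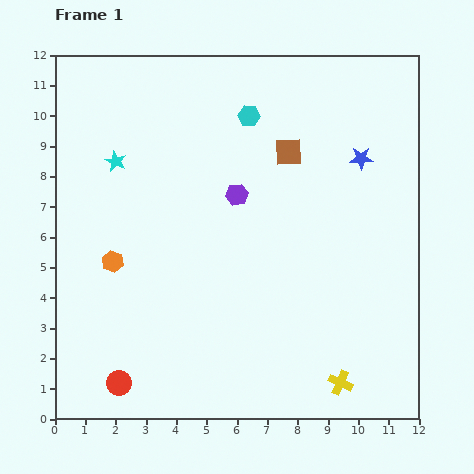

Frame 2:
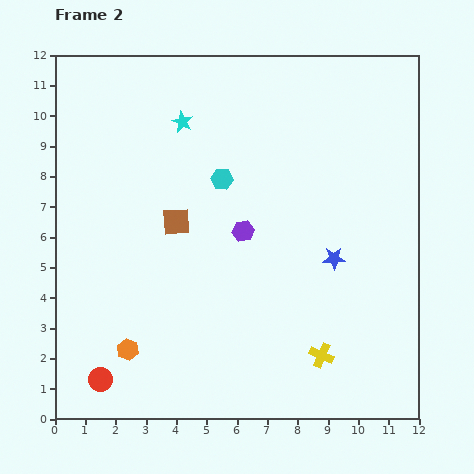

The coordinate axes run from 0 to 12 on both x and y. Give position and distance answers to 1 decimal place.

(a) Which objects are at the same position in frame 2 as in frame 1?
none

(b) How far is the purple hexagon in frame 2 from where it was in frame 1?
1.2

The purple hexagon moved from (6.0, 7.4) to (6.2, 6.2), a distance of √(0.2² + 1.2²) ≈ 1.2.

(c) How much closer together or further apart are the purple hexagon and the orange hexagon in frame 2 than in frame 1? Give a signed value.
+0.7

Distance in frame 1: 4.7. Distance in frame 2: 5.4.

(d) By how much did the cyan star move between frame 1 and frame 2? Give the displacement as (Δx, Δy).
(2.2, 1.3)

The cyan star was at (2.0, 8.5) in frame 1 and (4.2, 9.8) in frame 2.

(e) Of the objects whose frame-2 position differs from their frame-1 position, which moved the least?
the red circle

(moved 0.6)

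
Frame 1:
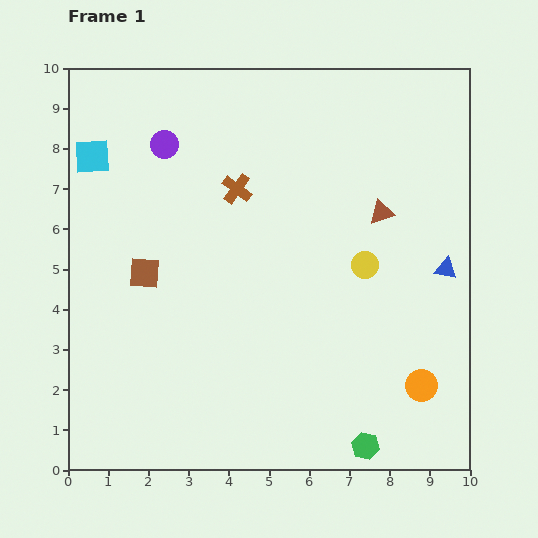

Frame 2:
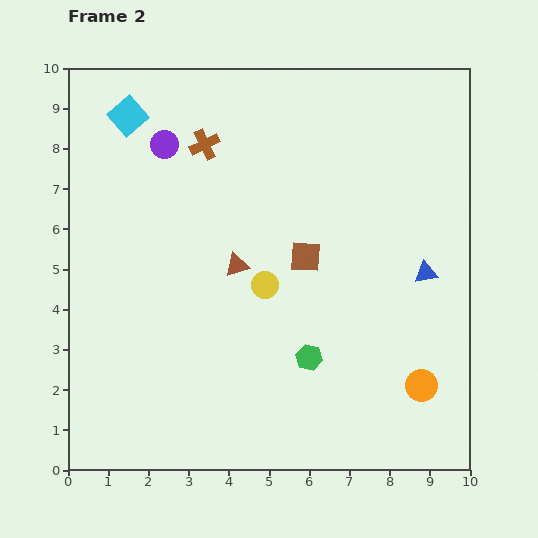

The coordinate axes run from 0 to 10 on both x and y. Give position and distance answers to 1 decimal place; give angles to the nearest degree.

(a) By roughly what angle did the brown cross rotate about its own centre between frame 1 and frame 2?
28° clockwise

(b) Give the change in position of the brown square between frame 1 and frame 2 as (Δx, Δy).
(4.0, 0.4)

The brown square was at (1.9, 4.9) in frame 1 and (5.9, 5.3) in frame 2.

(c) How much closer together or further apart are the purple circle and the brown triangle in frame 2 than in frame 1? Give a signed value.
-2.2

Distance in frame 1: 5.7. Distance in frame 2: 3.5.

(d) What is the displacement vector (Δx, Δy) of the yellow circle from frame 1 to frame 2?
(-2.5, -0.5)

The yellow circle was at (7.4, 5.1) in frame 1 and (4.9, 4.6) in frame 2.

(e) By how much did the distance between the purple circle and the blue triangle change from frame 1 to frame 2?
-0.5

Distance in frame 1: 7.7. Distance in frame 2: 7.2.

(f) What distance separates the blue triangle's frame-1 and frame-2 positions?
0.5

The blue triangle moved from (9.4, 5.0) to (8.9, 4.9), a distance of √(0.5² + 0.1²) ≈ 0.5.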